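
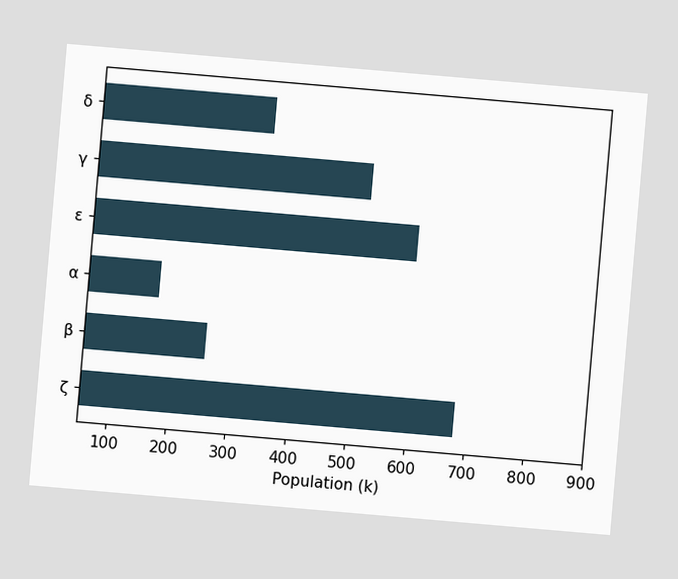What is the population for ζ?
680k

The chart is tilted about 5° clockwise. Reading along the chart's x-axis, the ζ bar reaches 680k.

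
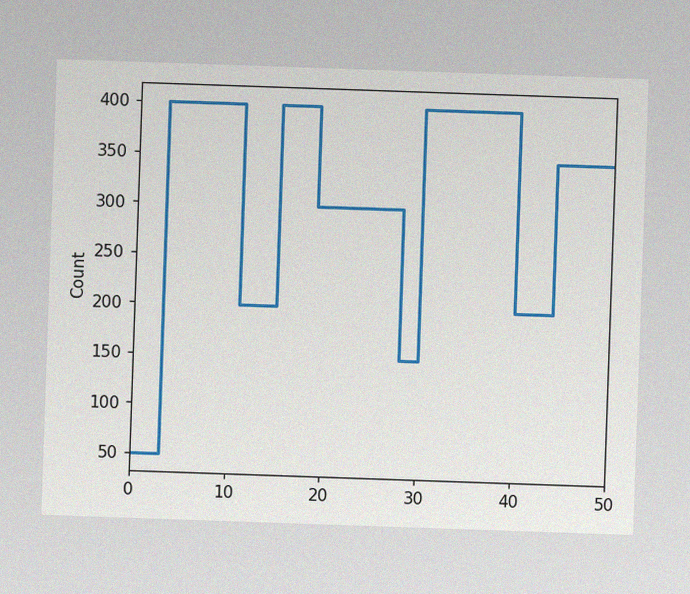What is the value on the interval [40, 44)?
200

The image has some photo noise and uneven lighting. On [40, 44) the step sits at 200.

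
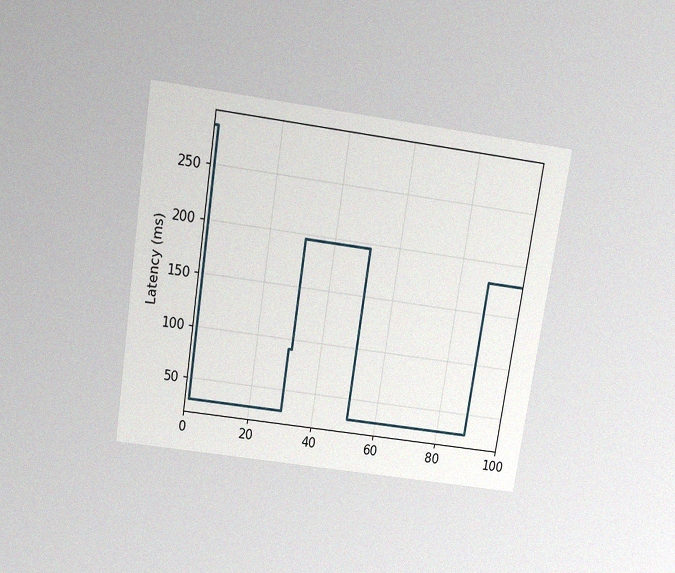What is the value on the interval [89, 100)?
The chart is tilted about 9° clockwise and viewed slightly from above, with some photo noise. On [89, 100) the step sits at 180ms.

180ms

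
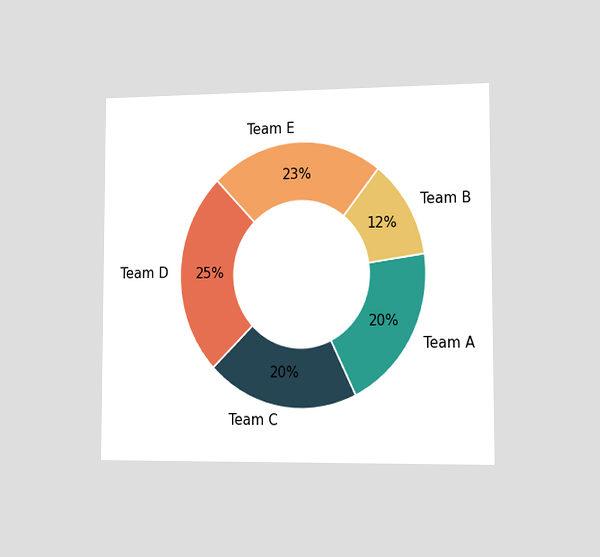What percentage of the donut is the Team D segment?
25%

The chart is viewed slightly from the right. The Team D segment takes up 25% of the ring.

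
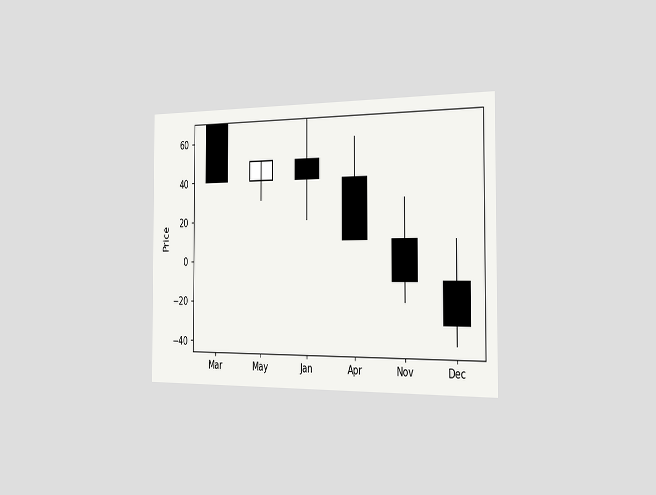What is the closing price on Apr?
The chart is viewed slightly from the right. The Apr candle closes at 10.

10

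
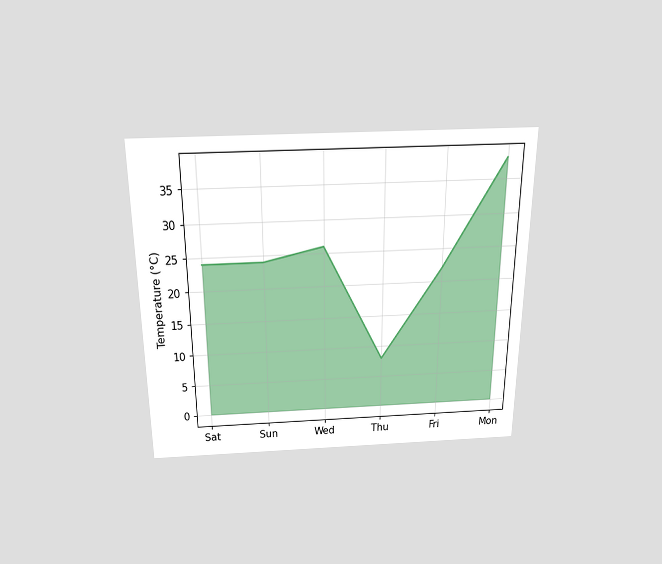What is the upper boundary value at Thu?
8°C

The chart is viewed slightly from above. At Thu the upper boundary is at 8°C.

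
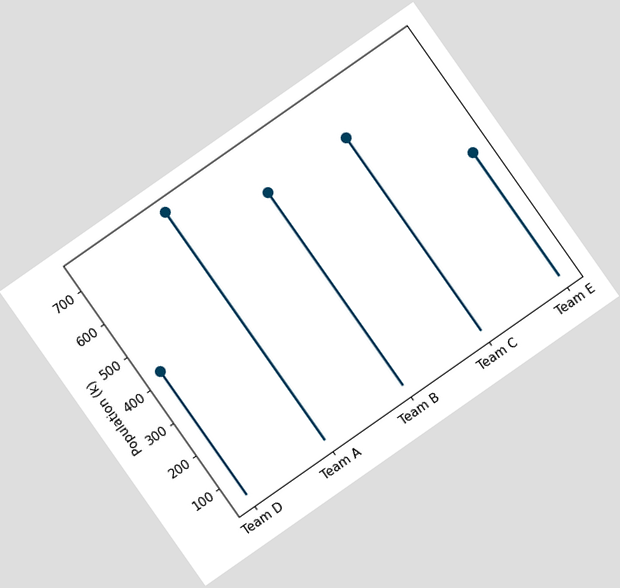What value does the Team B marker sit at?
636k

The chart is tilted about 35° counter-clockwise. The Team B marker sits at 636k.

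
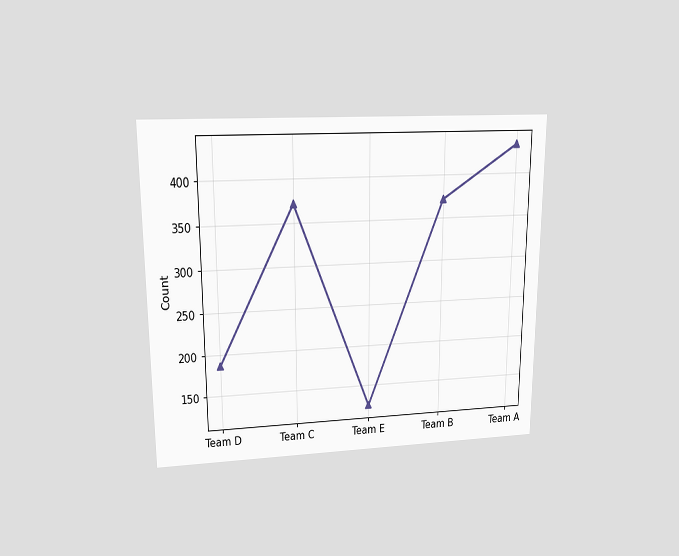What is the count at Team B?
The chart is viewed at a slight angle. At Team B, the line is at 372.

372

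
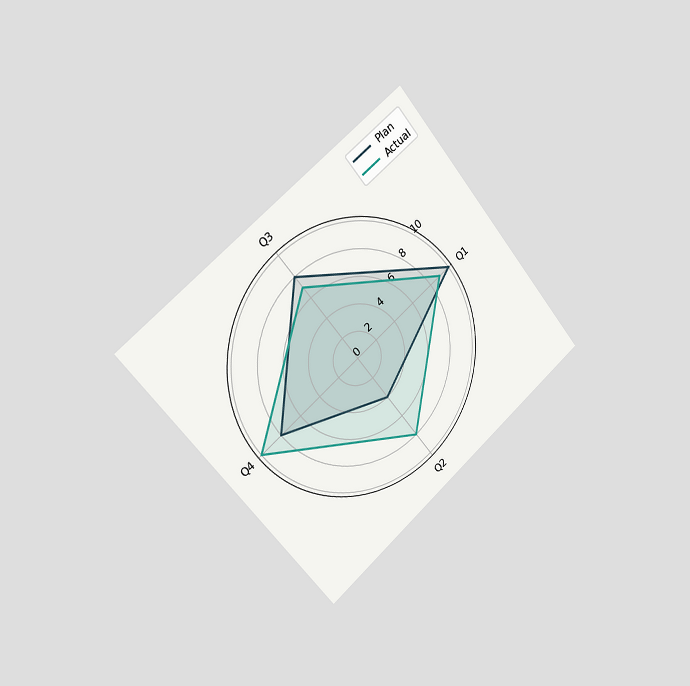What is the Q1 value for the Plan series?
10

The chart is tilted about 39° counter-clockwise and viewed slightly from the left. On the Q1 axis, Plan reaches 10.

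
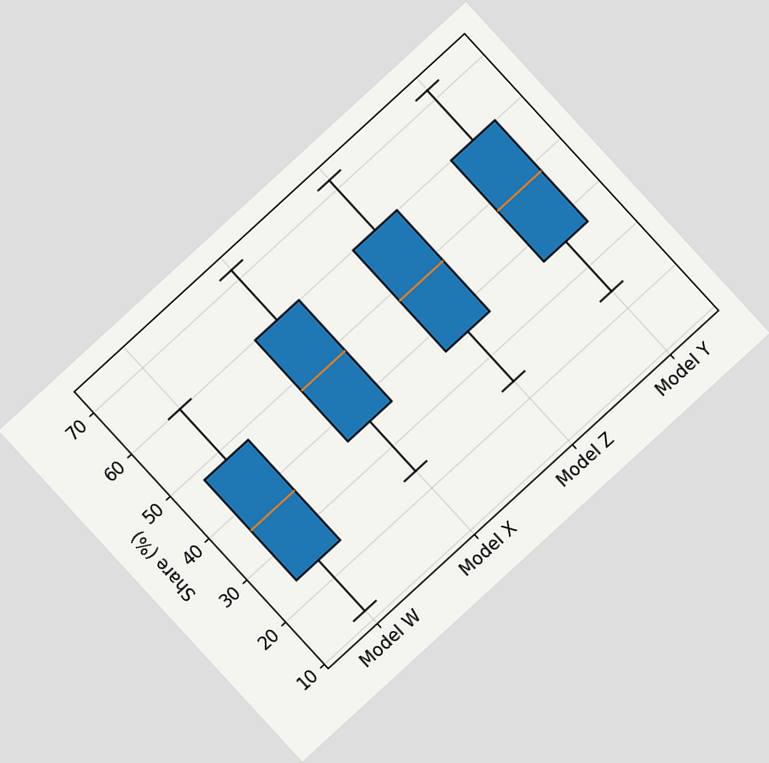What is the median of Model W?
36%

The chart is tilted about 43° counter-clockwise. The median line in the Model W box sits at 36%.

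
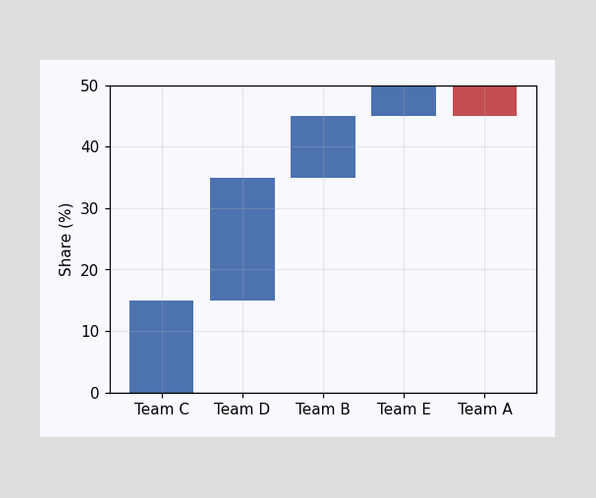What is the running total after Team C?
15%

After Team C the running total reaches 15%.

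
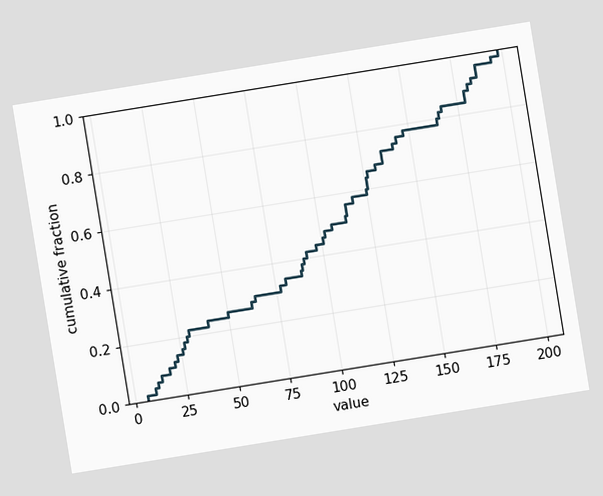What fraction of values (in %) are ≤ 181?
90%

The chart is tilted about 9° counter-clockwise. At x=181 the ECDF step is at 90%.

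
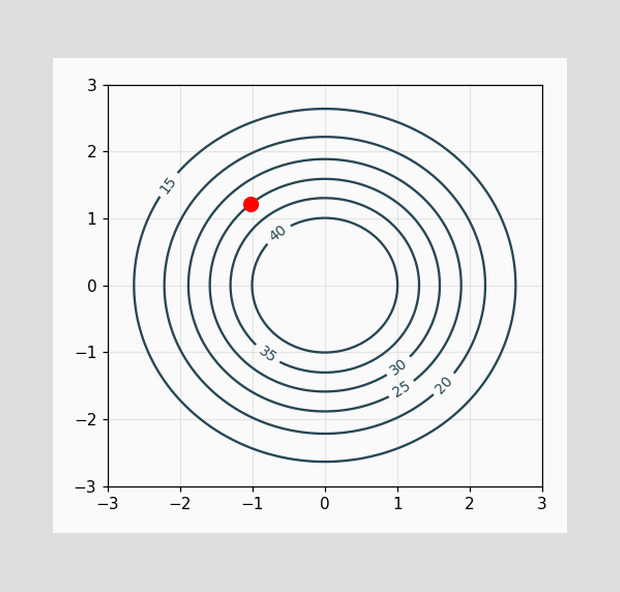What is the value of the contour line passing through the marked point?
The marked point sits on the contour labelled 30.

30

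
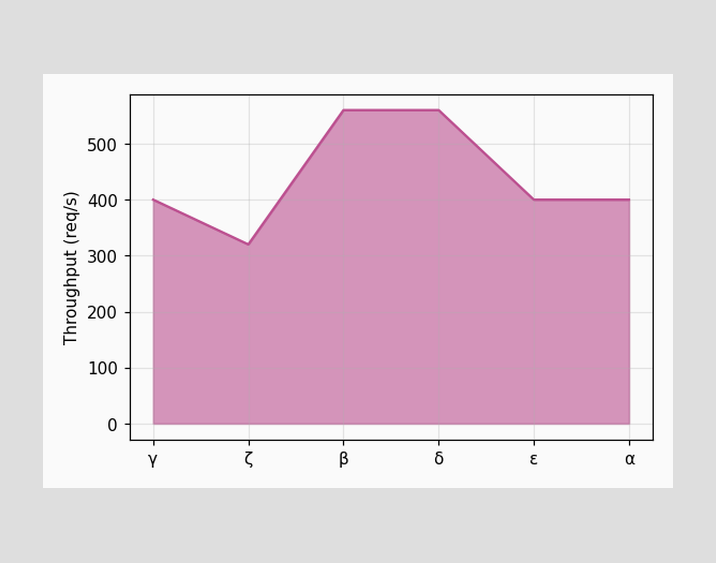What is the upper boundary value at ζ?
At ζ the upper boundary is at 320req/s.

320req/s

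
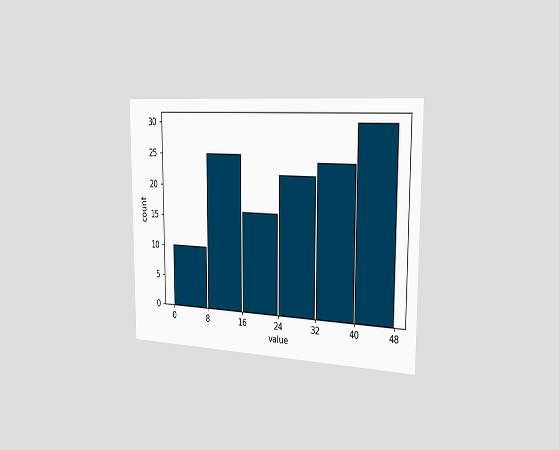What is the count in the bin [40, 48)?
The chart is viewed slightly from the right. The [40, 48) bin has height 30.

30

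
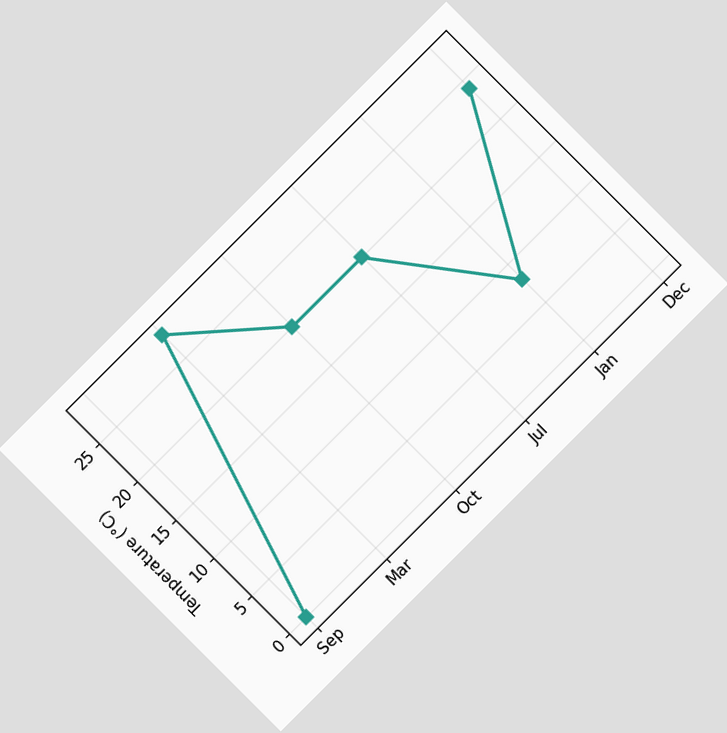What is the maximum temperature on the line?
The chart is tilted about 45° counter-clockwise. The highest point is at Mar, and reading across to the y-axis gives 28°C.

28°C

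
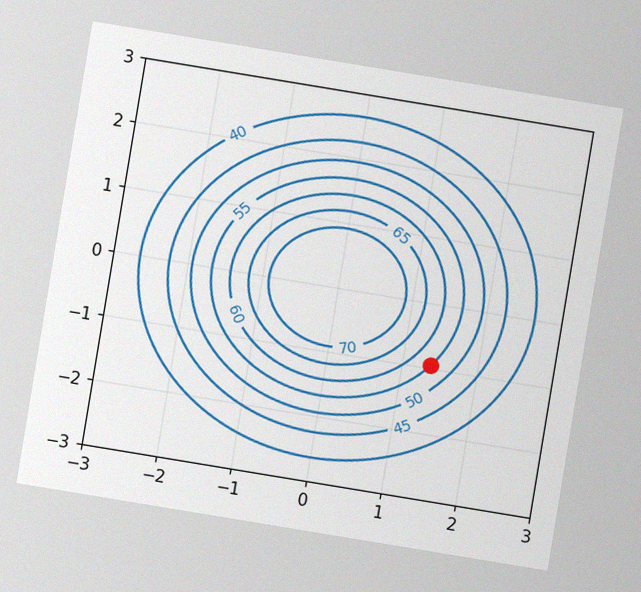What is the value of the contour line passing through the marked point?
The chart is tilted about 9° clockwise, with some photo noise. The marked point sits on the contour labelled 55.

55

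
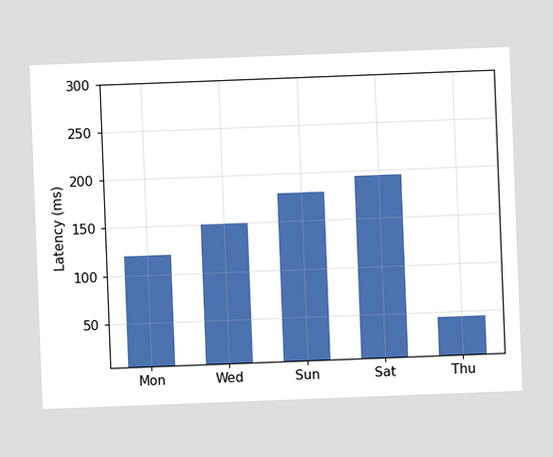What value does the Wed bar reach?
The chart is tilted about 2° counter-clockwise. Reading along the chart's y-axis, the Wed bar reaches 150ms.

150ms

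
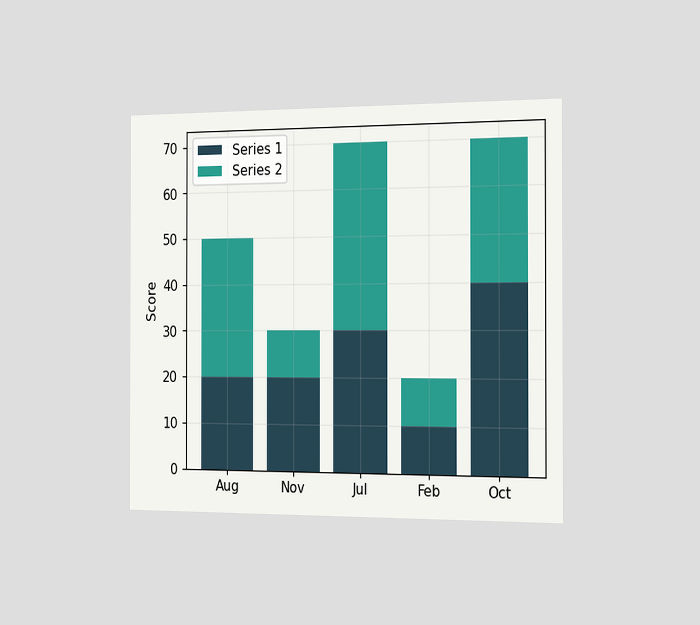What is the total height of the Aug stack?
The chart is viewed slightly from the right. The Aug stack's top reaches 50 on the y-axis.

50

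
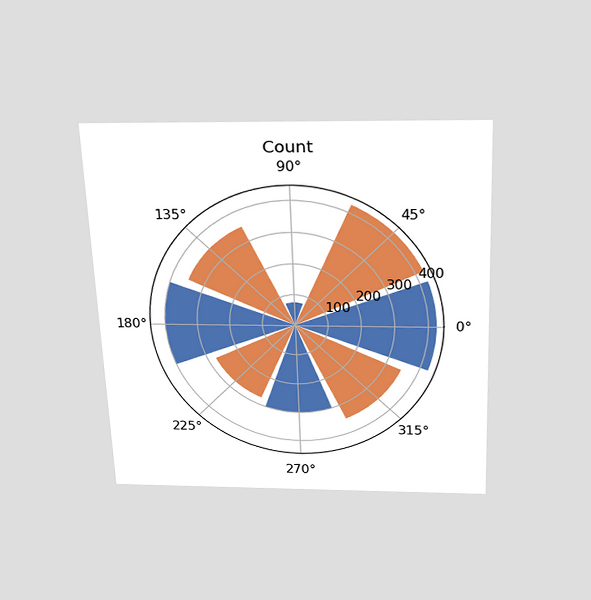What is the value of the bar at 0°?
The chart is tilted about 2° counter-clockwise and viewed slightly from above. The bar at 0° reaches 425 on the radial axis.

425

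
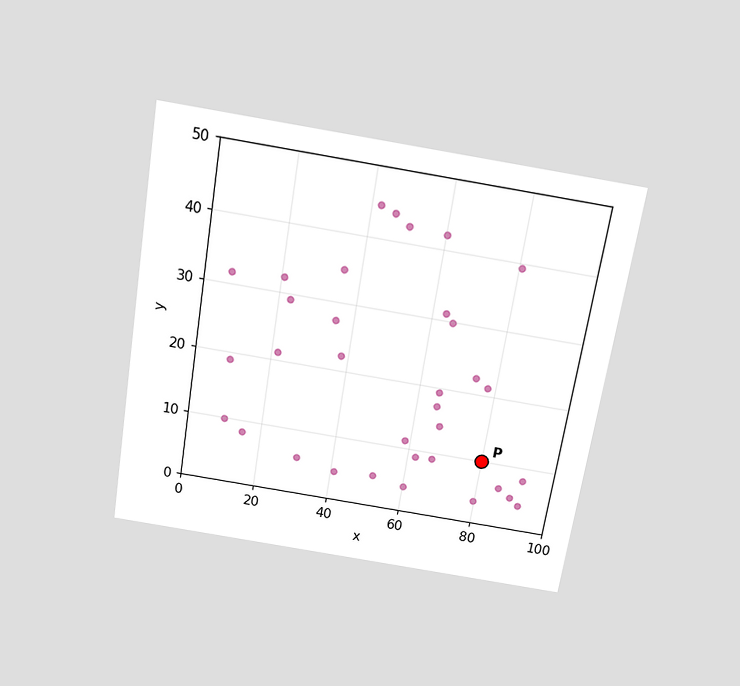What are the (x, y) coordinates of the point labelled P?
The chart is tilted about 9° clockwise and viewed slightly from above. Following the gridlines from P to each axis, P sits at (80, 10).

(80, 10)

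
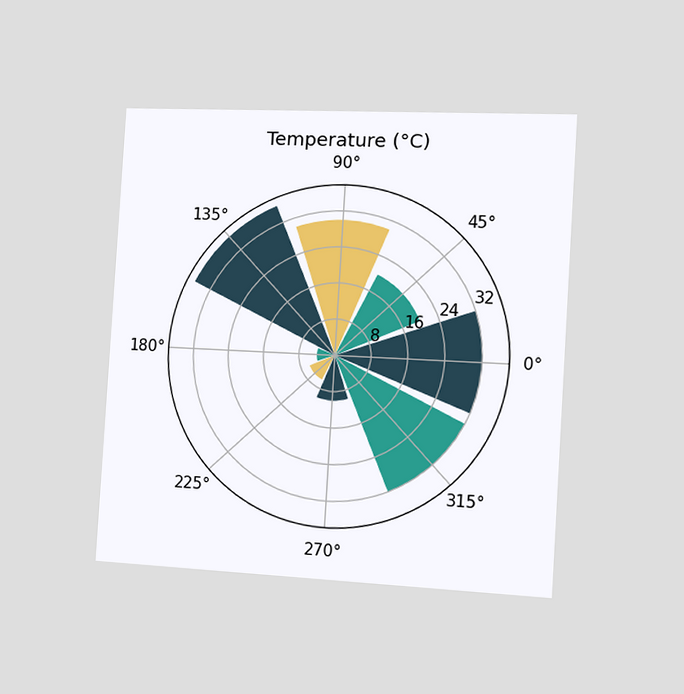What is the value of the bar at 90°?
30°C

The chart is tilted about 3° clockwise and viewed slightly from the right. The bar at 90° reaches 30°C on the radial axis.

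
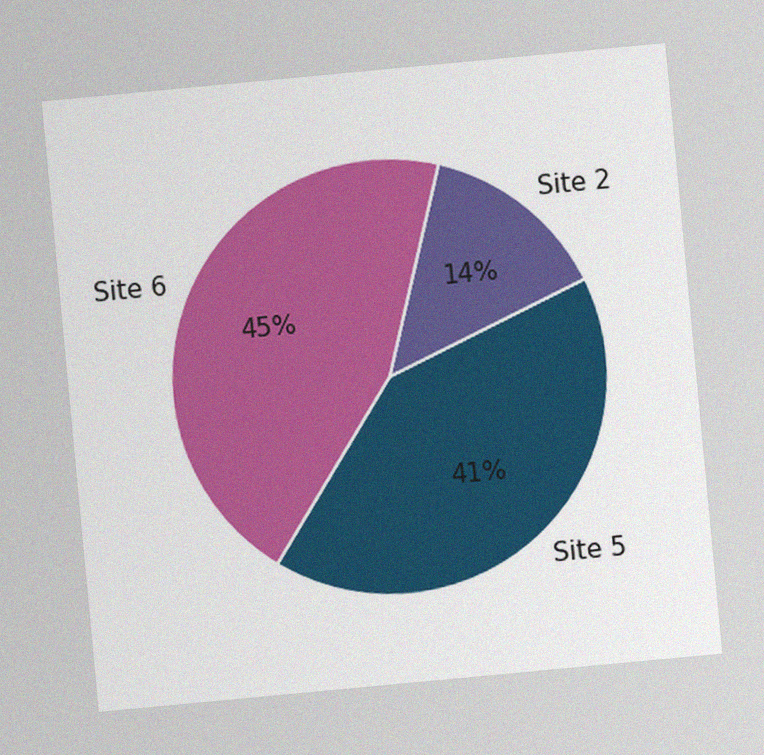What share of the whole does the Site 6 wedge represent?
45%

The chart is tilted about 5° counter-clockwise, with some photo noise. The Site 6 slice takes up 45% of the pie.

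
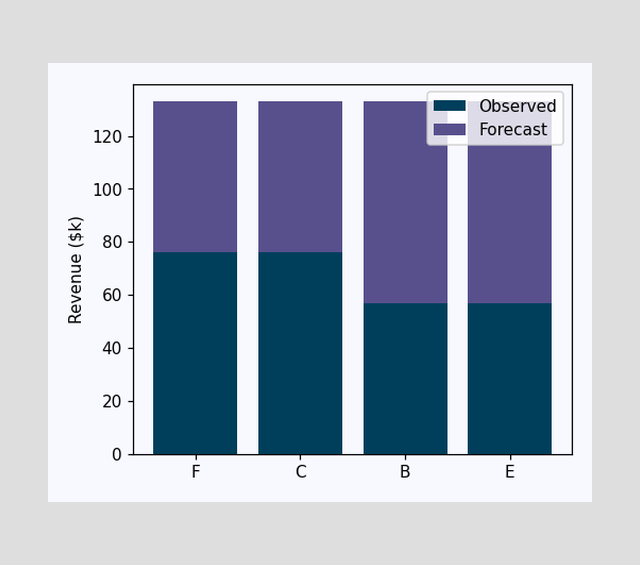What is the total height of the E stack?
$133k

The E stack's top reaches $133k on the y-axis.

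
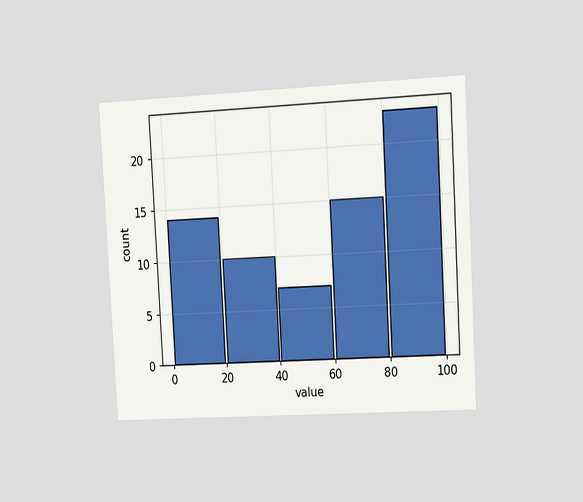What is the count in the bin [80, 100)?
23

The chart is tilted about 3° counter-clockwise and viewed slightly from the right. The [80, 100) bin has height 23.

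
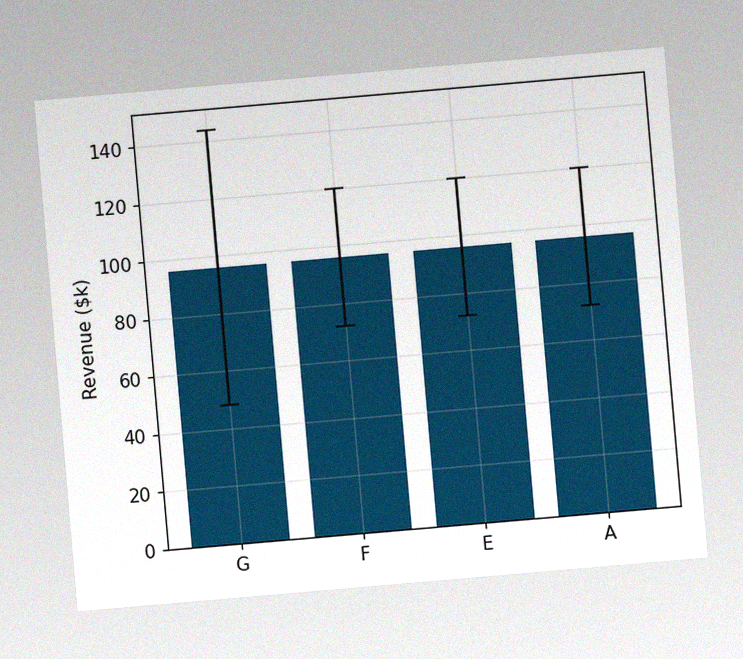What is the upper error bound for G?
The chart is tilted about 5° counter-clockwise, with some photo noise. The G bar's upper whisker reaches $144k.

$144k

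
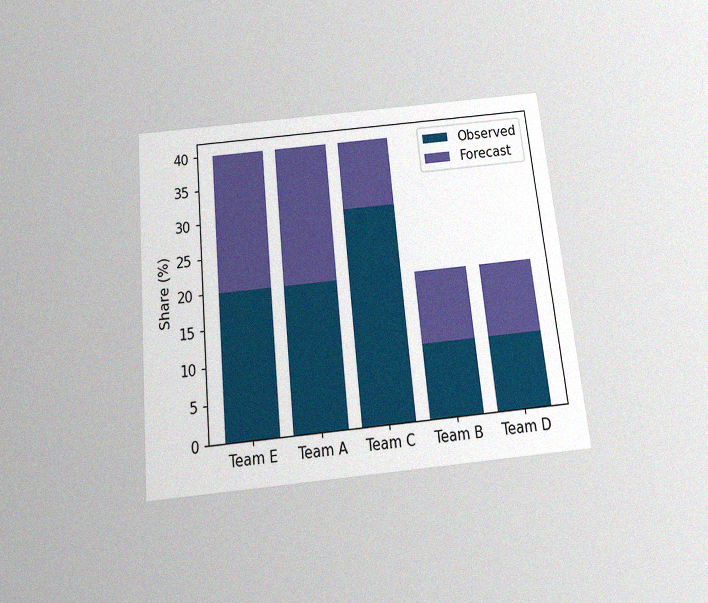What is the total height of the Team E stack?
40%

The chart is tilted about 6° counter-clockwise and viewed slightly from below, with some photo noise. The Team E stack's top reaches 40% on the y-axis.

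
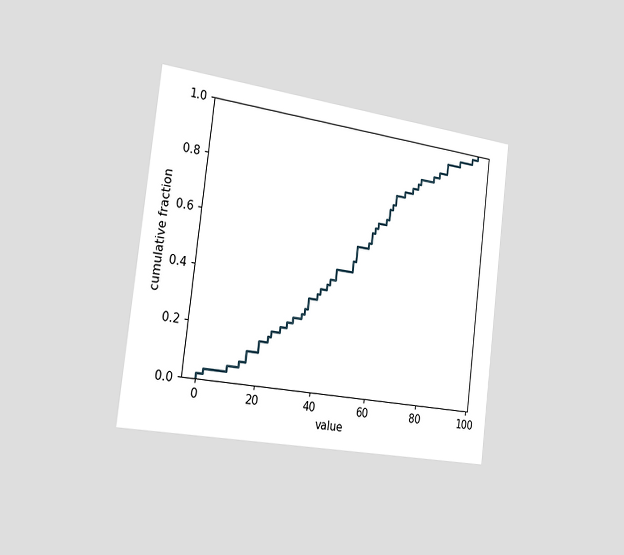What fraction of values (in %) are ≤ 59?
66%

The chart is tilted about 7° clockwise and viewed slightly from the left. At x=59 the ECDF step is at 66%.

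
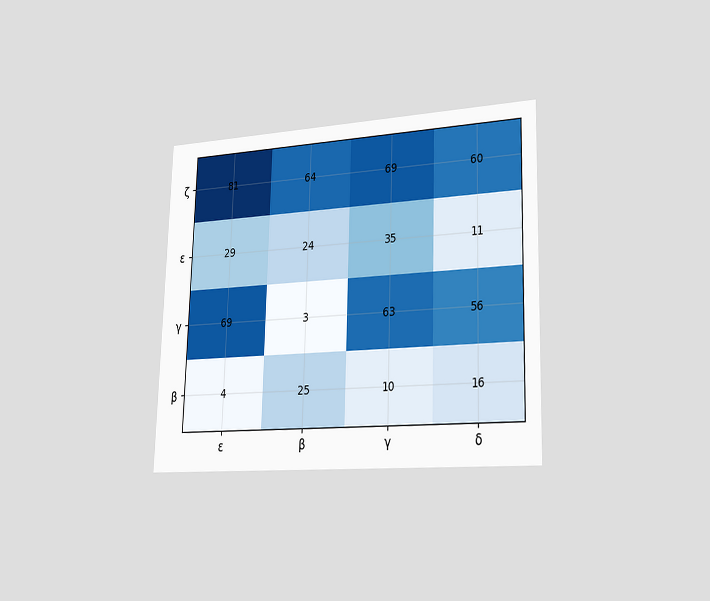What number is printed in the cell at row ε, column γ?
The chart is viewed slightly from the right. The (ε, γ) cell reads 35.

35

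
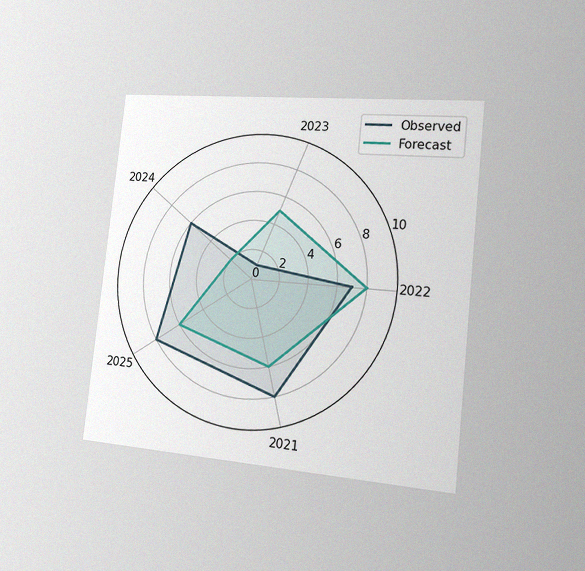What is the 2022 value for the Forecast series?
The chart is tilted about 6° clockwise and viewed slightly from the right, with some photo noise. On the 2022 axis, Forecast reaches 8.

8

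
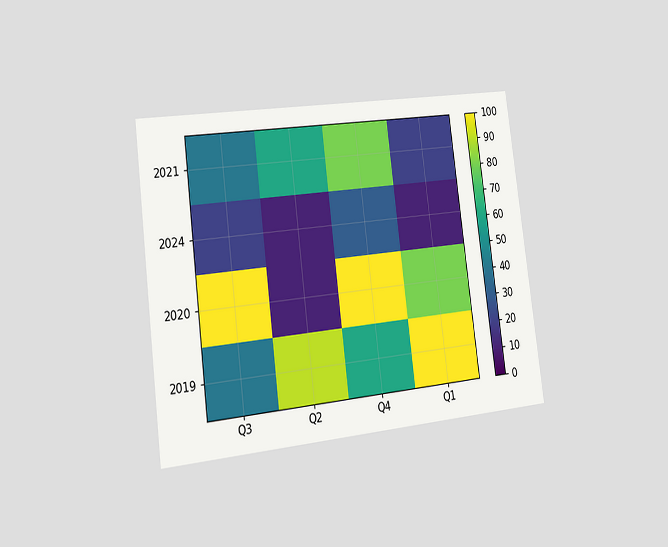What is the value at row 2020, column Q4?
100

The chart is tilted about 7° counter-clockwise and viewed slightly from the left. Matching cell (2020, Q4) against the colorbar gives 100.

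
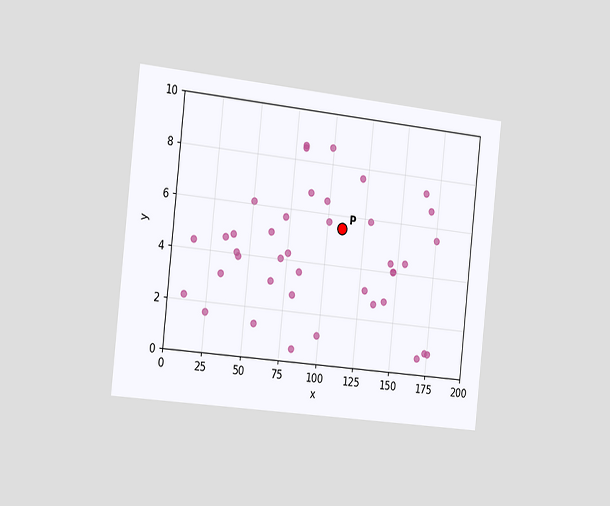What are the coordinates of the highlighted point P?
The chart is tilted about 6° clockwise and viewed slightly from the left. Following the gridlines from P to each axis, P sits at (110, 5.5).

(110, 5.5)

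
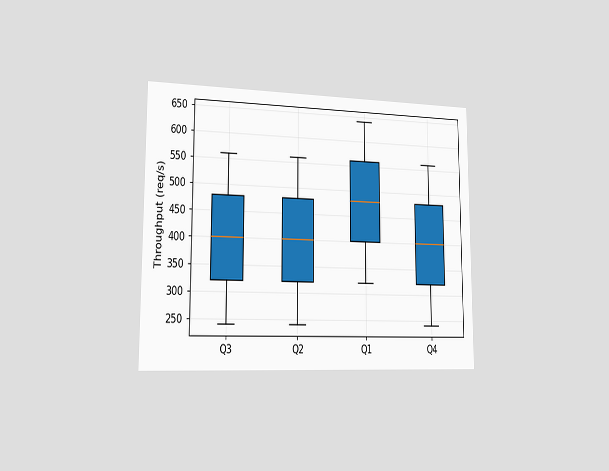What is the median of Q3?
400req/s

The chart is viewed slightly from the left. The median line in the Q3 box sits at 400req/s.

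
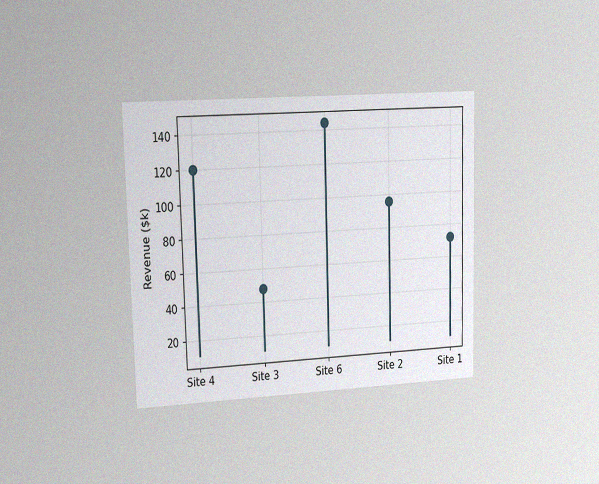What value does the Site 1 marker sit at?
The chart is viewed slightly from the left, with some photo noise. The Site 1 marker sits at $72k.

$72k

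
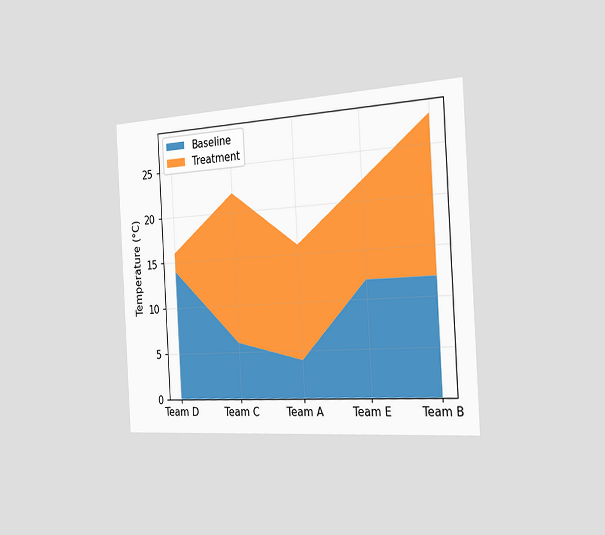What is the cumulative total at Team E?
The chart is tilted about 3° counter-clockwise and viewed slightly from the right. The stacked total at Team E reaches 22°C.

22°C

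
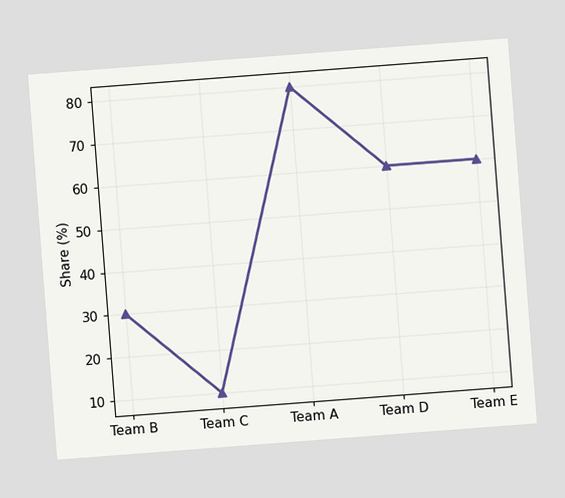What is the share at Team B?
The chart is tilted about 4° counter-clockwise. At Team B, the line is at 30%.

30%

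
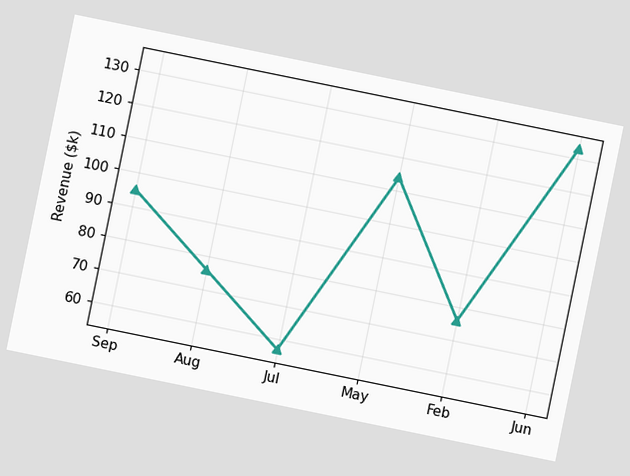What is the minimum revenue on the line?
The chart is tilted about 12° clockwise. The lowest point is at Jul, and reading across to the y-axis gives $57k.

$57k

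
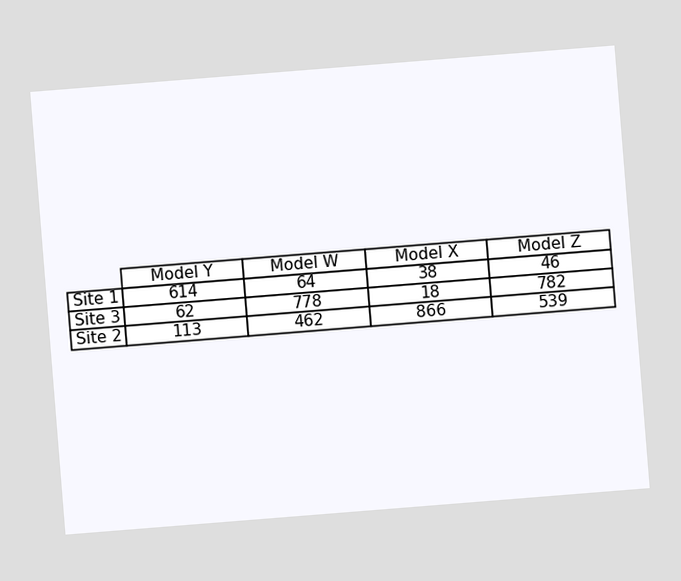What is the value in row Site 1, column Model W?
The chart is tilted about 5° counter-clockwise. The (Site 1, Model W) cell reads 64.

64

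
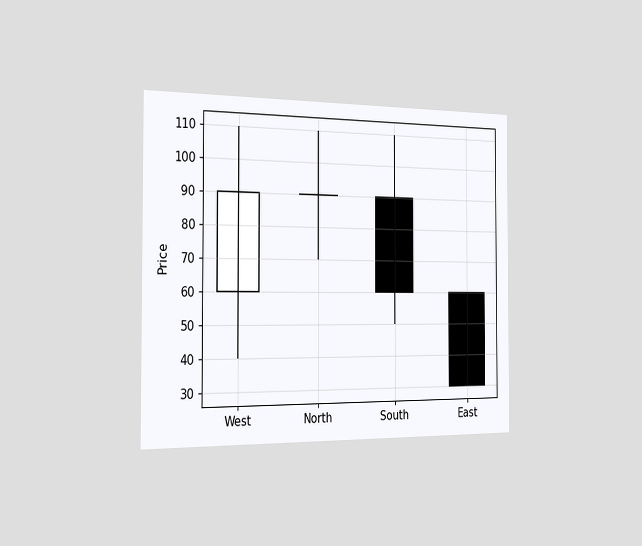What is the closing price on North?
The chart is viewed slightly from the left. The North candle closes at 90.

90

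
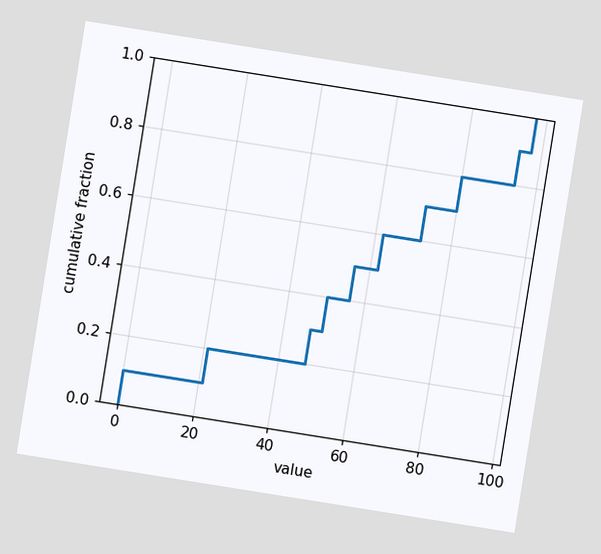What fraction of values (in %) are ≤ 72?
The chart is tilted about 9° clockwise. At x=72 the ECDF step is at 70%.

70%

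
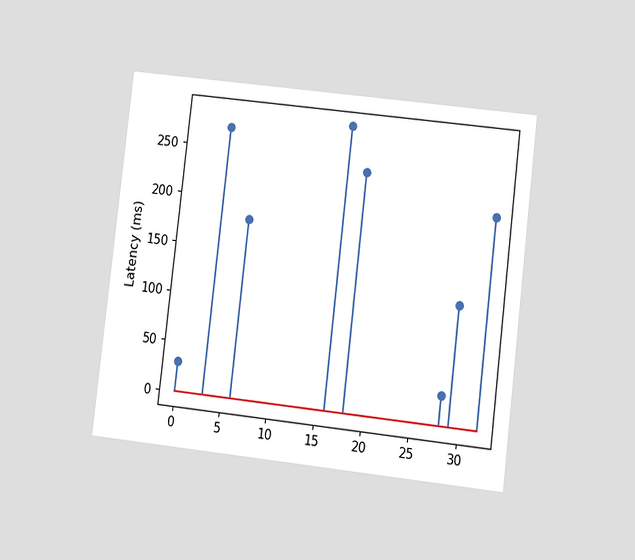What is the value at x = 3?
270ms

The chart is tilted about 7° clockwise and viewed at a slight angle. The stem at x=3 reaches 270ms.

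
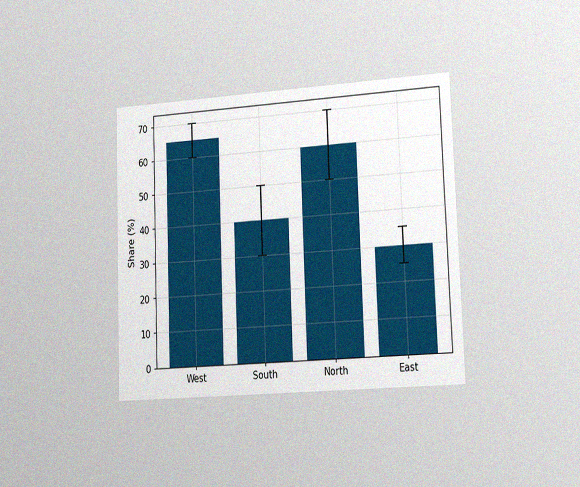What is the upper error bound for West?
The chart is tilted about 2° counter-clockwise and viewed slightly from the right, with some photo noise. The West bar's upper whisker reaches 70%.

70%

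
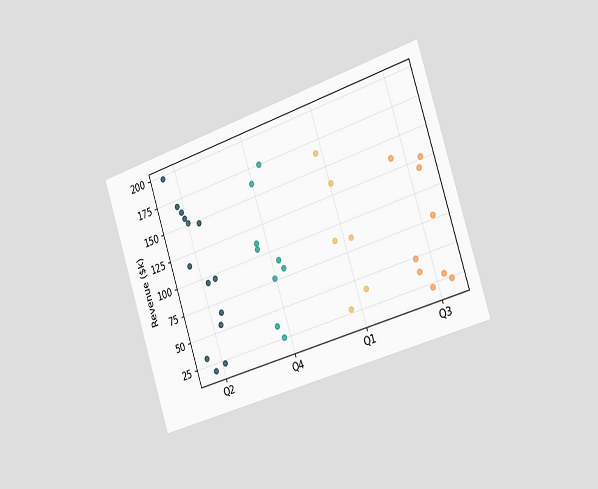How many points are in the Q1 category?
The chart is tilted about 18° counter-clockwise and viewed slightly from the right. Counting the markers in the Q1 column gives 6.

6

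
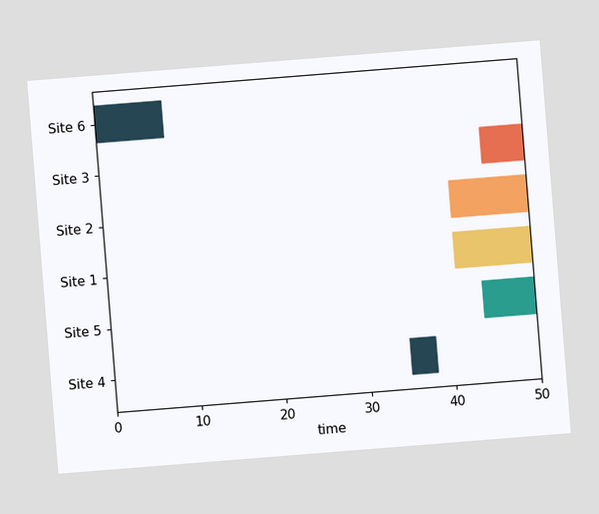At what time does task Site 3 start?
45

The chart is tilted about 5° counter-clockwise. The Site 3 bar begins at t=45.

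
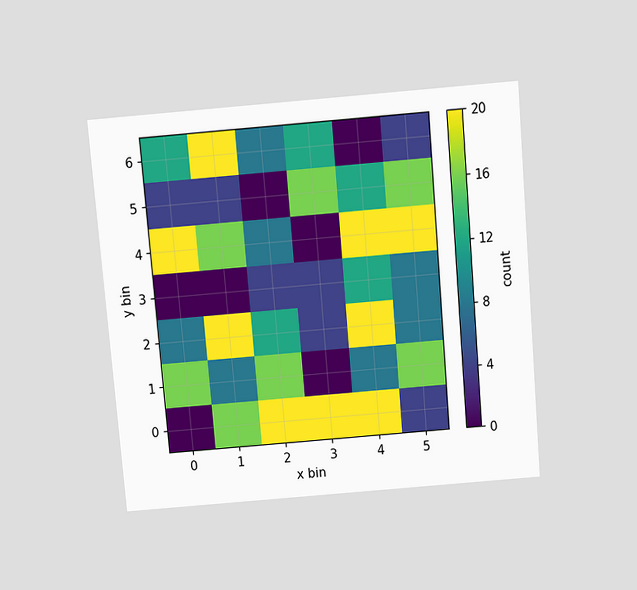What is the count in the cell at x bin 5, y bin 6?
4

The chart is tilted about 5° counter-clockwise and viewed slightly from above. Matching the cell (5, 6) against the colorbar gives 4.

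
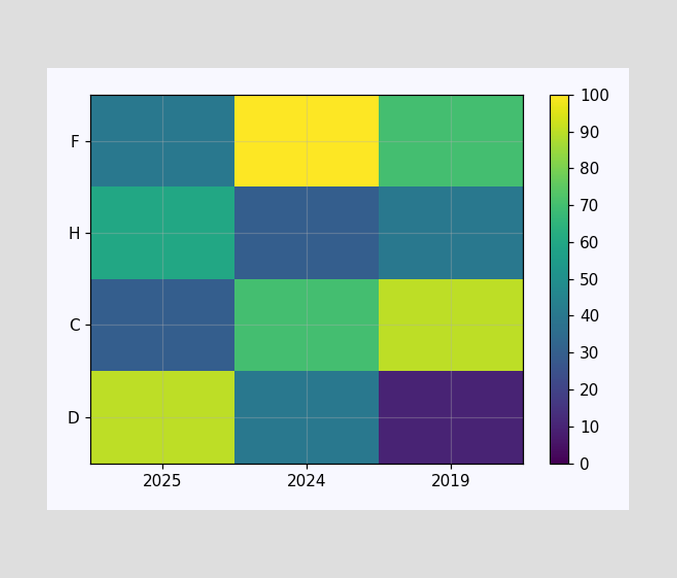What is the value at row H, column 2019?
40

Matching cell (H, 2019) against the colorbar gives 40.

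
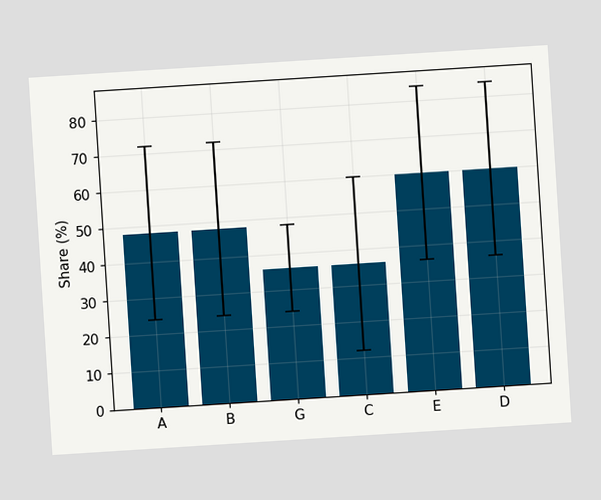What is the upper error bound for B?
72%

The chart is tilted about 4° counter-clockwise. The B bar's upper whisker reaches 72%.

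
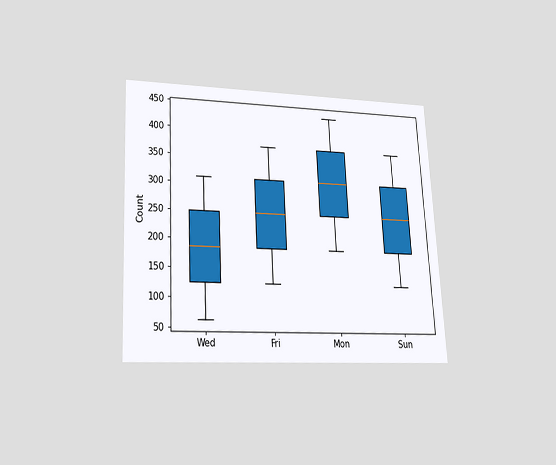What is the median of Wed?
186

The chart is tilted about 3° counter-clockwise and viewed slightly from below. The median line in the Wed box sits at 186.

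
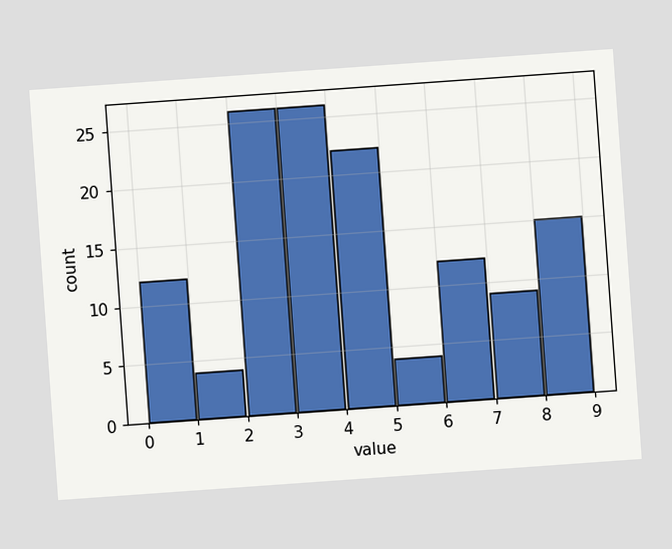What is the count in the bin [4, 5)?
22

The chart is tilted about 4° counter-clockwise. The [4, 5) bin has height 22.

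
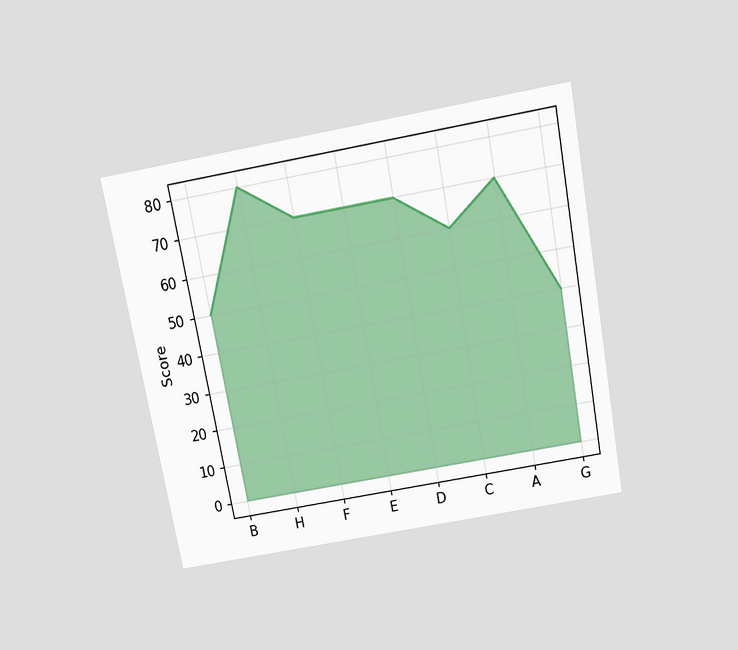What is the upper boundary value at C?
The chart is tilted about 10° counter-clockwise and viewed slightly from above. At C the upper boundary is at 60.

60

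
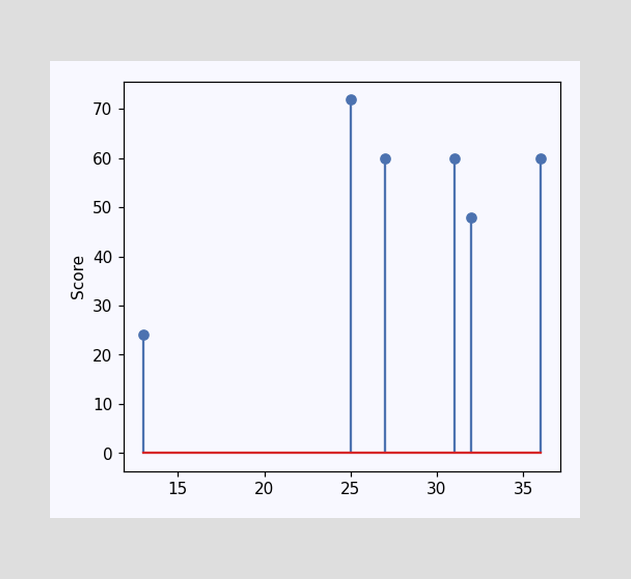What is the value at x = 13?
24

The stem at x=13 reaches 24.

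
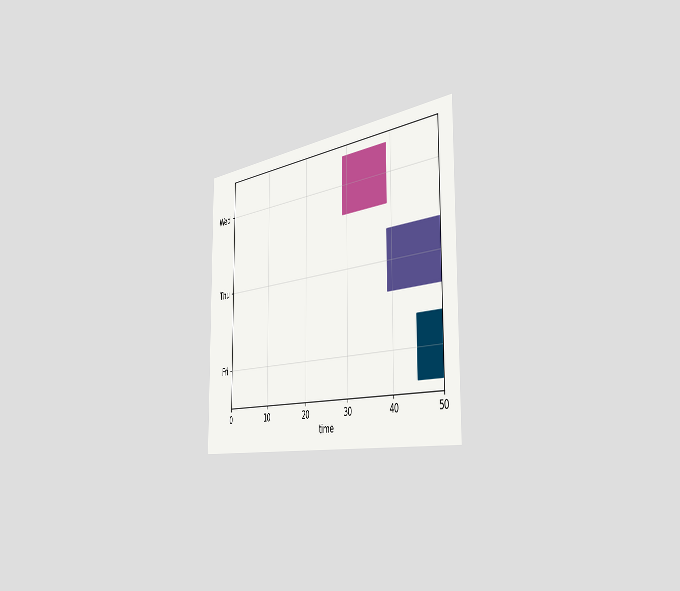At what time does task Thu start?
39

The chart is viewed slightly from the right. The Thu bar begins at t=39.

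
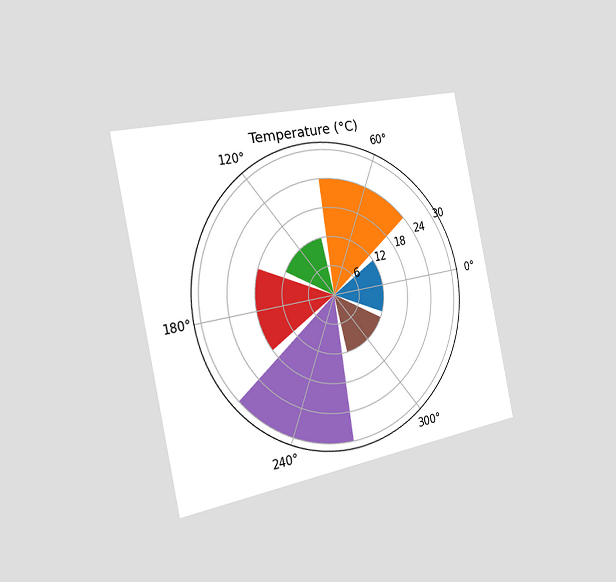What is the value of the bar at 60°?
24°C

The chart is tilted about 12° counter-clockwise and viewed slightly from the left. The bar at 60° reaches 24°C on the radial axis.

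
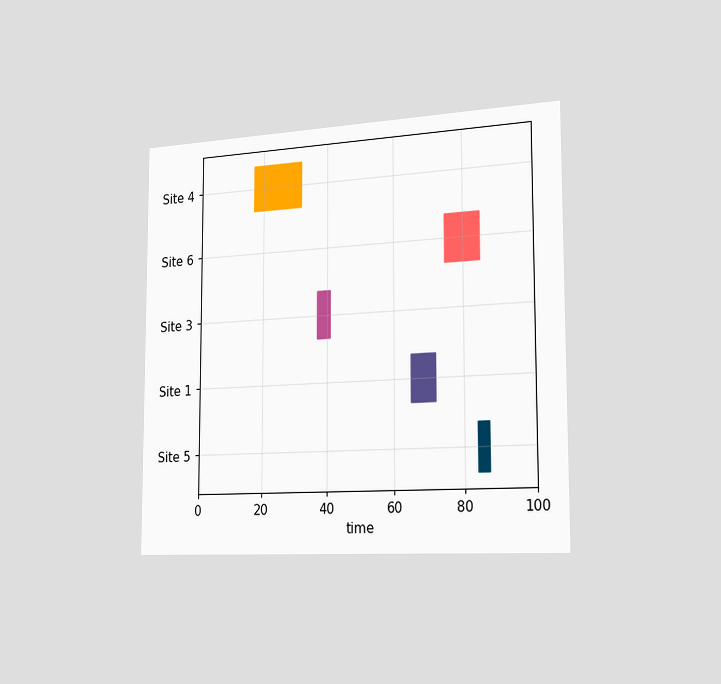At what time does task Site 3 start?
The chart is viewed slightly from the right. The Site 3 bar begins at t=37.

37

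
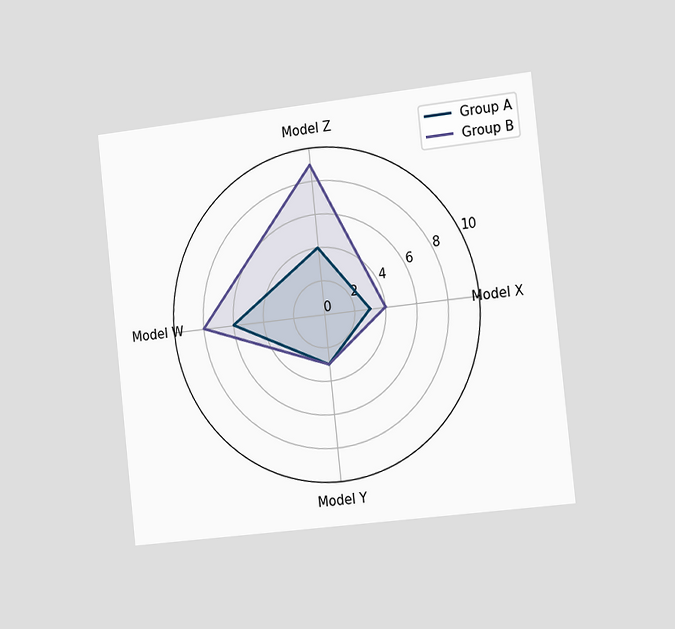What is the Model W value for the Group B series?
The chart is tilted about 6° counter-clockwise and viewed slightly from the right. On the Model W axis, Group B reaches 8.

8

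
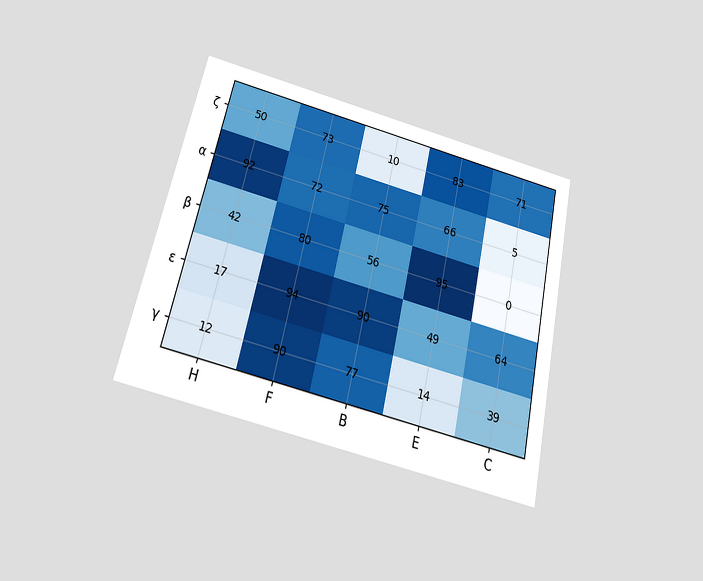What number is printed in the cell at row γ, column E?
The chart is tilted about 13° clockwise and viewed slightly from below. The (γ, E) cell reads 14.

14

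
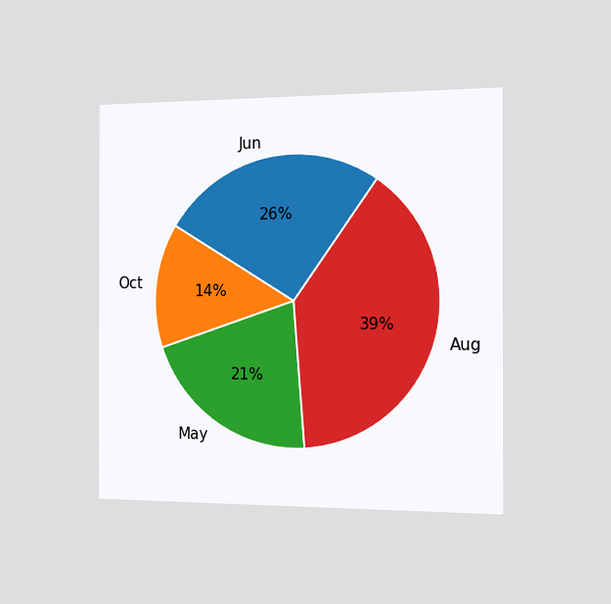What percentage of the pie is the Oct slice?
14%

The chart is viewed slightly from the right. The Oct slice takes up 14% of the pie.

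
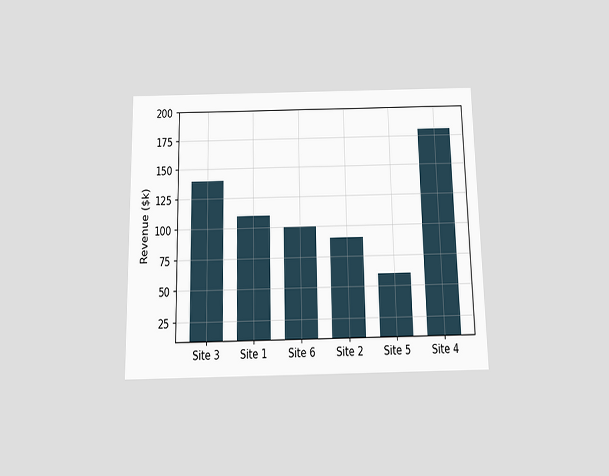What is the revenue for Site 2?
The chart is viewed slightly from below. Reading along the chart's y-axis, the Site 2 bar reaches $90k.

$90k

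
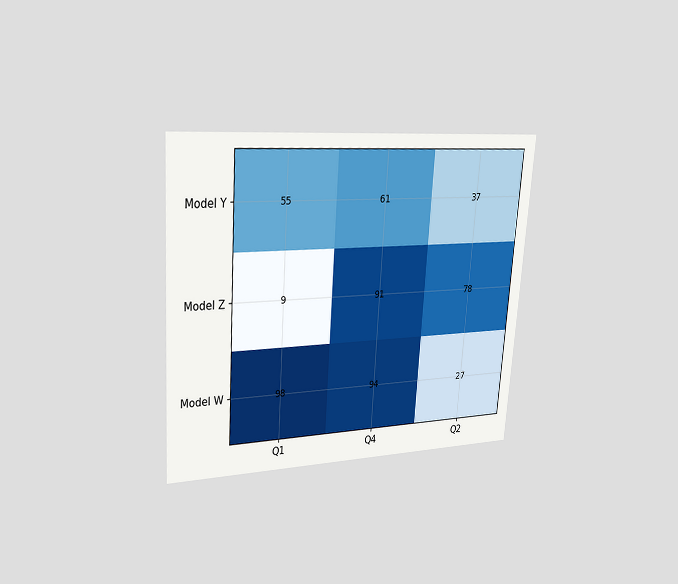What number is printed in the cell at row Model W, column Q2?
The chart is tilted about 4° clockwise and viewed slightly from the left. The (Model W, Q2) cell reads 27.

27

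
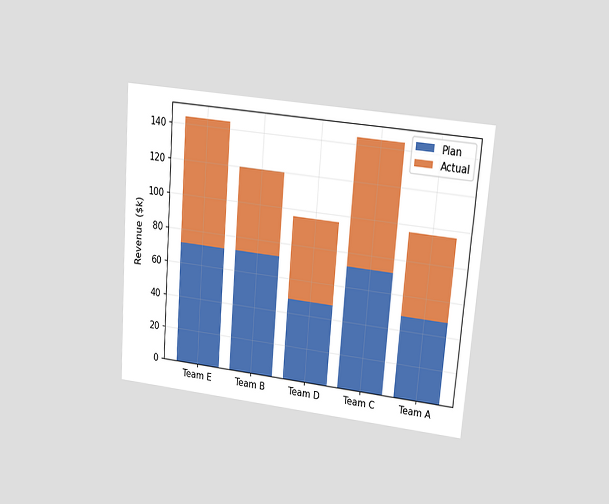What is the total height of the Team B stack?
The chart is tilted about 5° clockwise and viewed at a slight angle. The Team B stack's top reaches $120k on the y-axis.

$120k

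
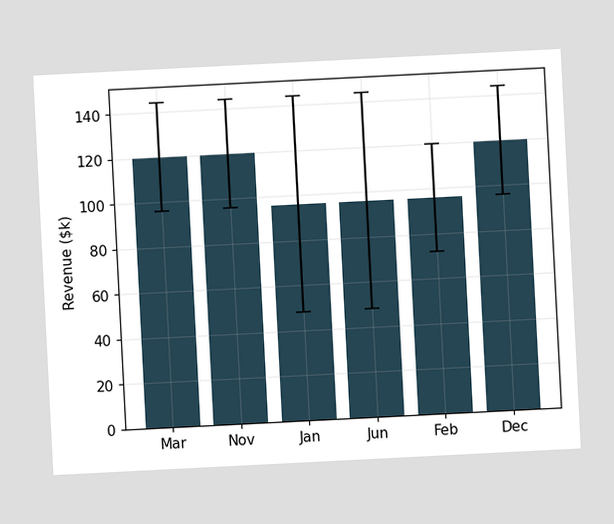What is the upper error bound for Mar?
The chart is tilted about 3° counter-clockwise. The Mar bar's upper whisker reaches $144k.

$144k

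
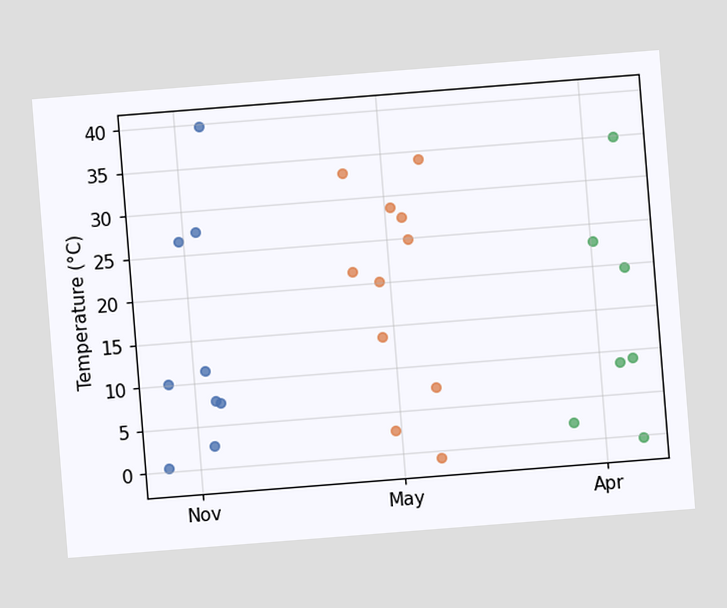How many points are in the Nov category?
The chart is tilted about 4° counter-clockwise. Counting the markers in the Nov column gives 9.

9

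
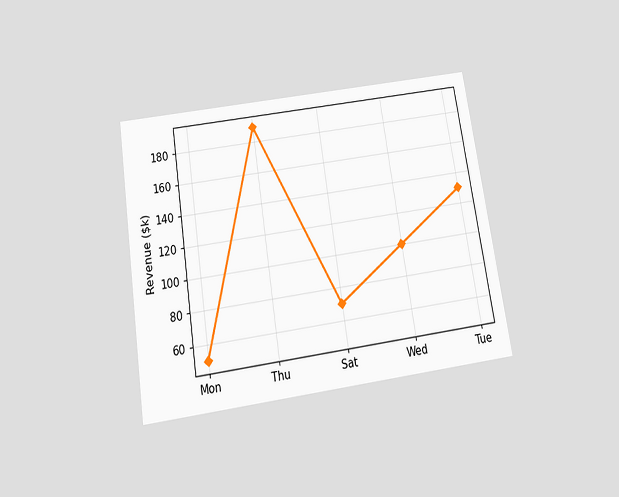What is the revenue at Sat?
The chart is tilted about 9° counter-clockwise and viewed slightly from below. At Sat, the line is at $70k.

$70k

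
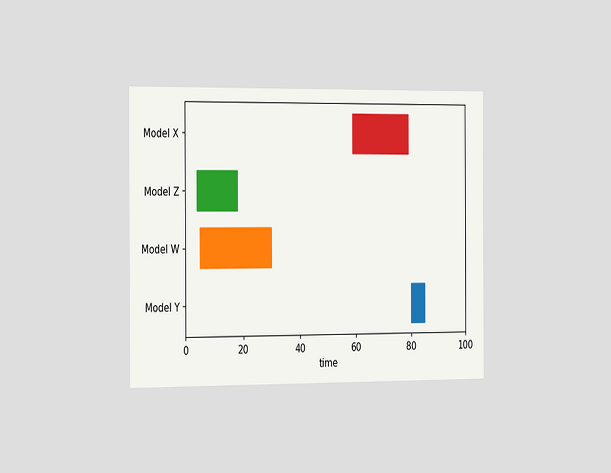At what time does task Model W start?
The chart is viewed slightly from the left. The Model W bar begins at t=5.

5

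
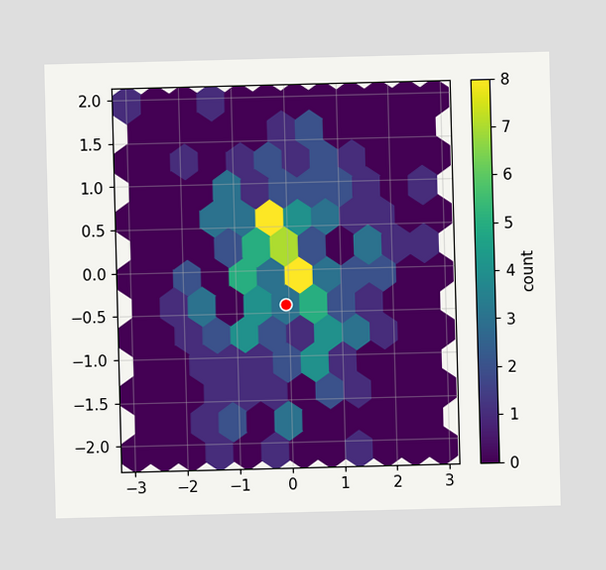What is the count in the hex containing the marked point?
3

The marked hex reads 3 on the colorbar.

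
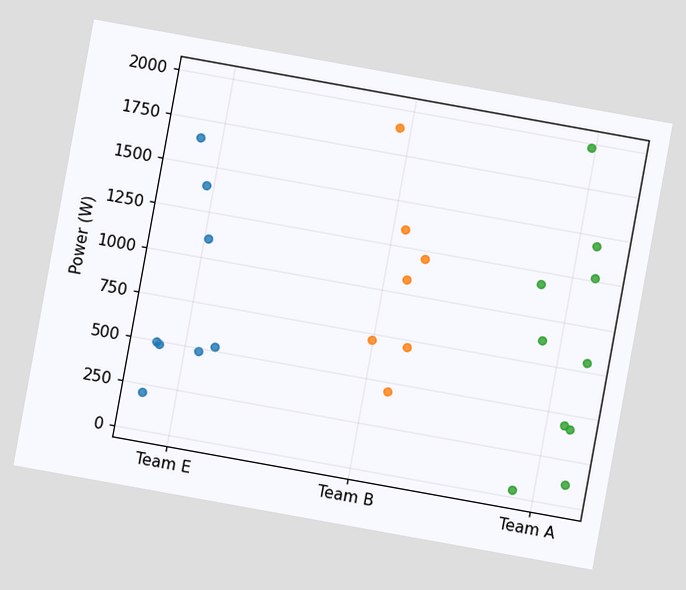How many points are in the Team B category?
7

The chart is tilted about 10° clockwise. Counting the markers in the Team B column gives 7.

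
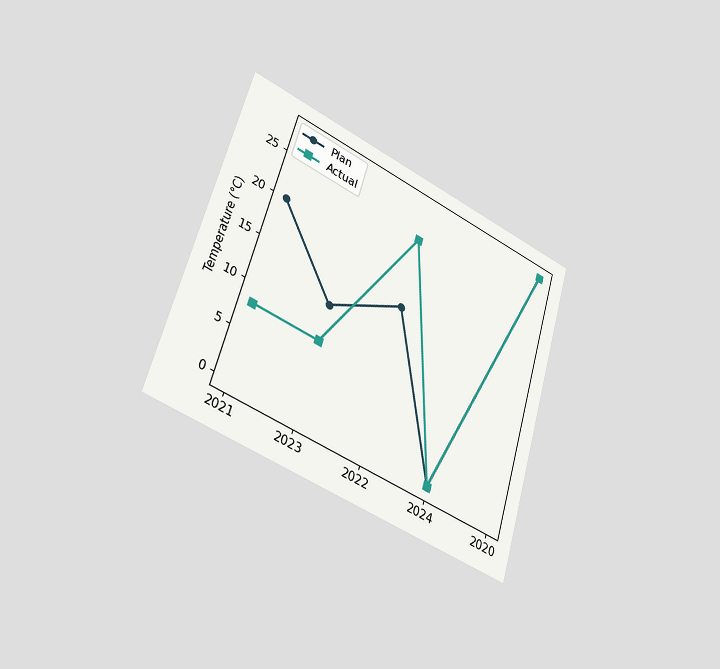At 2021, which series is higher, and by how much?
The chart is tilted about 17° clockwise and viewed slightly from the left. At 2021, Plan sits above the other line by 12°C.

Plan, by 12°C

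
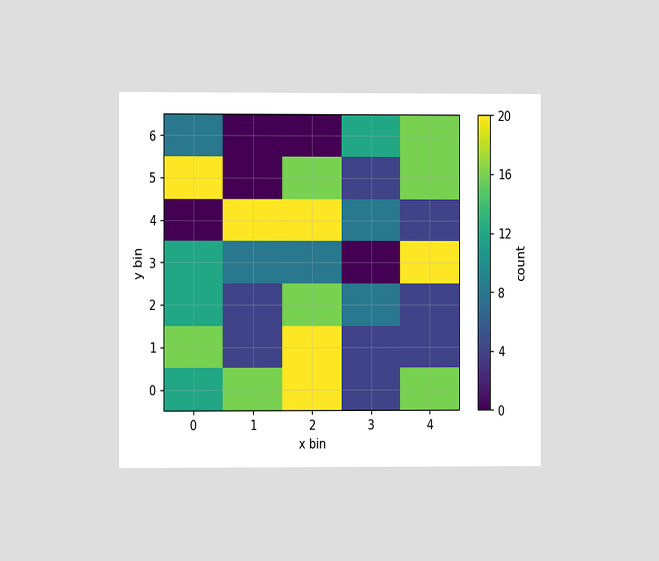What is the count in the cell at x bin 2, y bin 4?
20

The chart is viewed at a slight angle. Matching the cell (2, 4) against the colorbar gives 20.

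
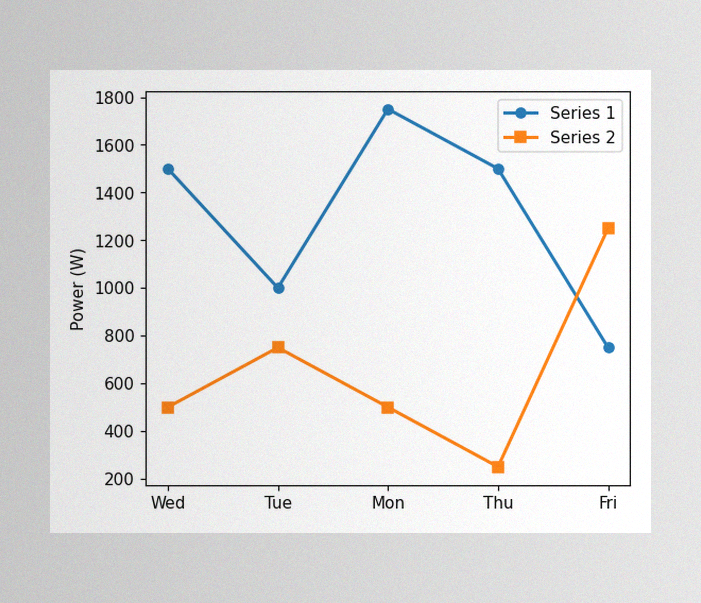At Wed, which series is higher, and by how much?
Series 1, by 1000W

The image has some photo noise and uneven lighting. At Wed, Series 1 sits above the other line by 1000W.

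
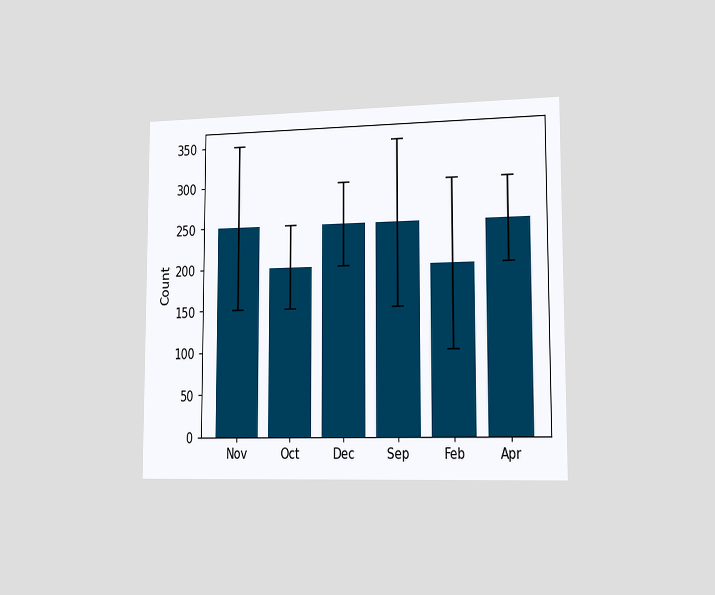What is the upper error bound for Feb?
The chart is viewed slightly from the right. The Feb bar's upper whisker reaches 300.

300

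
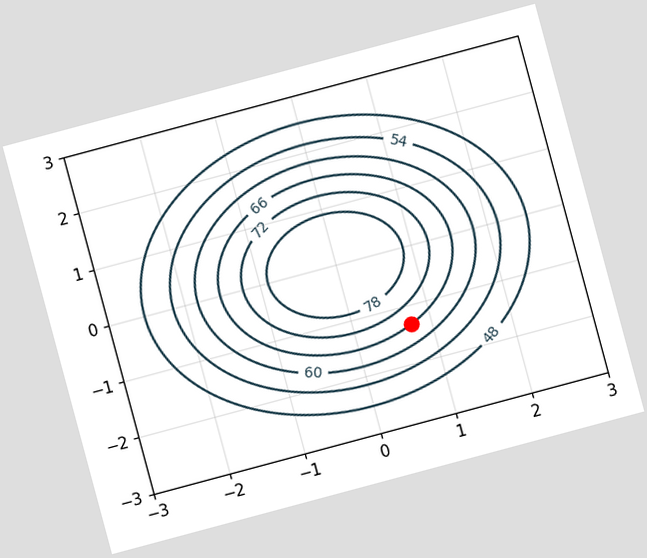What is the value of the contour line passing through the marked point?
66

The chart is tilted about 15° counter-clockwise. The marked point sits on the contour labelled 66.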